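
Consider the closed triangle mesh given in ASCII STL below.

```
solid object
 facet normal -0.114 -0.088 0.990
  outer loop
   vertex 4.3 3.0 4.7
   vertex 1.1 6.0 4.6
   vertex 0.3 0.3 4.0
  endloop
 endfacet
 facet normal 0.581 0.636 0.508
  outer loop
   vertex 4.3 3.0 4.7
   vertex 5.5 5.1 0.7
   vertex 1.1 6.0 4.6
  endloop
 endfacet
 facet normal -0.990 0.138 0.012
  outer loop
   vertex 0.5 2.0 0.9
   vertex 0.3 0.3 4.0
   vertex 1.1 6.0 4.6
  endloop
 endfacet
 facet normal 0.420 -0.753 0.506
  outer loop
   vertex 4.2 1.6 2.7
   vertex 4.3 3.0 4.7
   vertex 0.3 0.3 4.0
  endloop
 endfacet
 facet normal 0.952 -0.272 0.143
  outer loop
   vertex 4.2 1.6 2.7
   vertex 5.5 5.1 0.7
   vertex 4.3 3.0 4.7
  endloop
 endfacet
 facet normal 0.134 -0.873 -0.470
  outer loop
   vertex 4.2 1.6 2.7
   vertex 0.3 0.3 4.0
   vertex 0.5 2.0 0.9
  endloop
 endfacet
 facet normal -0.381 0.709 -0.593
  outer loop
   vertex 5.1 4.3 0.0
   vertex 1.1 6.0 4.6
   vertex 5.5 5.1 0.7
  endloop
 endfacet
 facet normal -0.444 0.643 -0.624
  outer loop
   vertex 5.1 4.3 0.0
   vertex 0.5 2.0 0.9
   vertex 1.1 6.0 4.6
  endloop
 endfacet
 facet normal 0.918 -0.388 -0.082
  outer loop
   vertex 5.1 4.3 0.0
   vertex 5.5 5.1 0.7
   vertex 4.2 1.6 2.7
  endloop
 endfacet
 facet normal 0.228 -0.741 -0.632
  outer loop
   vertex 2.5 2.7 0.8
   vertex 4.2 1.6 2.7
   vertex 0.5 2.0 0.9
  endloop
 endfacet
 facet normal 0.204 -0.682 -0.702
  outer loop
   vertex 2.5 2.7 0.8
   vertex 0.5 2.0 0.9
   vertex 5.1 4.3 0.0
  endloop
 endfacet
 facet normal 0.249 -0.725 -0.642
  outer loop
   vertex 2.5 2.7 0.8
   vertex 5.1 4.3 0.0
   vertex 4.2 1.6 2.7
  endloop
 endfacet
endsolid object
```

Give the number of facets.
12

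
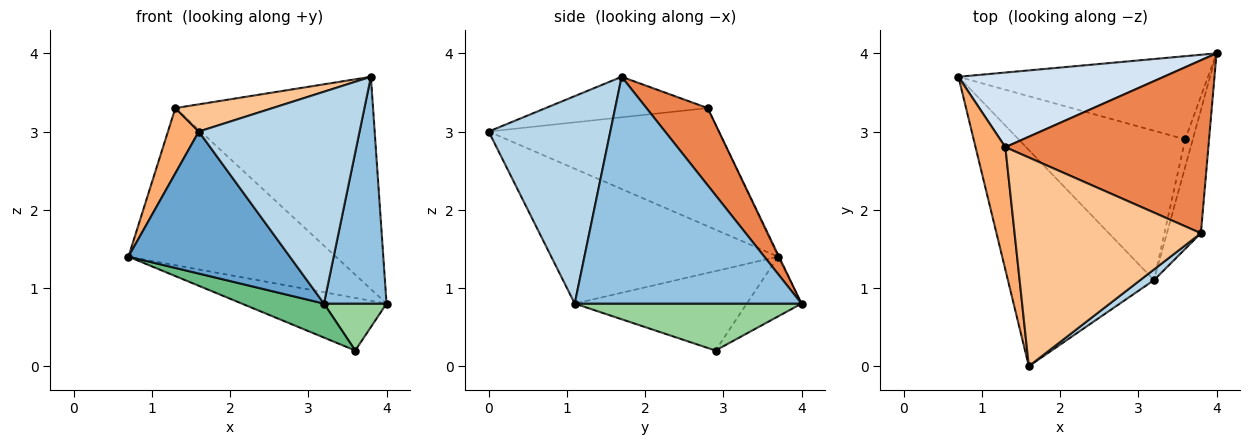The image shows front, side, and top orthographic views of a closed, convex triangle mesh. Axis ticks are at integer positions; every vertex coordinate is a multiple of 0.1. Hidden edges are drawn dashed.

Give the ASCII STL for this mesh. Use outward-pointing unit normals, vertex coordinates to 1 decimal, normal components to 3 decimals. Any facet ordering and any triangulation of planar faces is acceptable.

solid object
 facet normal -0.611 -0.435 -0.662
  outer loop
   vertex 3.2 1.1 0.8
   vertex 1.6 0.0 3.0
   vertex 0.7 3.7 1.4
  endloop
 endfacet
 facet normal 0.954 -0.263 -0.143
  outer loop
   vertex 3.2 1.1 0.8
   vertex 4.0 4.0 0.8
   vertex 3.8 1.7 3.7
  endloop
 endfacet
 facet normal 0.603 -0.797 0.040
  outer loop
   vertex 3.2 1.1 0.8
   vertex 3.8 1.7 3.7
   vertex 1.6 0.0 3.0
  endloop
 endfacet
 facet normal -0.004 0.903 0.429
  outer loop
   vertex 1.3 2.8 3.3
   vertex 4.0 4.0 0.8
   vertex 0.7 3.7 1.4
  endloop
 endfacet
 facet normal 0.233 0.754 0.614
  outer loop
   vertex 1.3 2.8 3.3
   vertex 3.8 1.7 3.7
   vertex 4.0 4.0 0.8
  endloop
 endfacet
 facet normal -0.962 -0.129 0.243
  outer loop
   vertex 1.3 2.8 3.3
   vertex 0.7 3.7 1.4
   vertex 1.6 0.0 3.0
  endloop
 endfacet
 facet normal -0.211 -0.126 0.969
  outer loop
   vertex 1.3 2.8 3.3
   vertex 1.6 0.0 3.0
   vertex 3.8 1.7 3.7
  endloop
 endfacet
 facet normal -0.198 0.524 -0.828
  outer loop
   vertex 3.6 2.9 0.2
   vertex 0.7 3.7 1.4
   vertex 4.0 4.0 0.8
  endloop
 endfacet
 facet normal -0.421 -0.201 -0.884
  outer loop
   vertex 3.6 2.9 0.2
   vertex 3.2 1.1 0.8
   vertex 0.7 3.7 1.4
  endloop
 endfacet
 facet normal 0.953 -0.263 -0.153
  outer loop
   vertex 3.6 2.9 0.2
   vertex 4.0 4.0 0.8
   vertex 3.2 1.1 0.8
  endloop
 endfacet
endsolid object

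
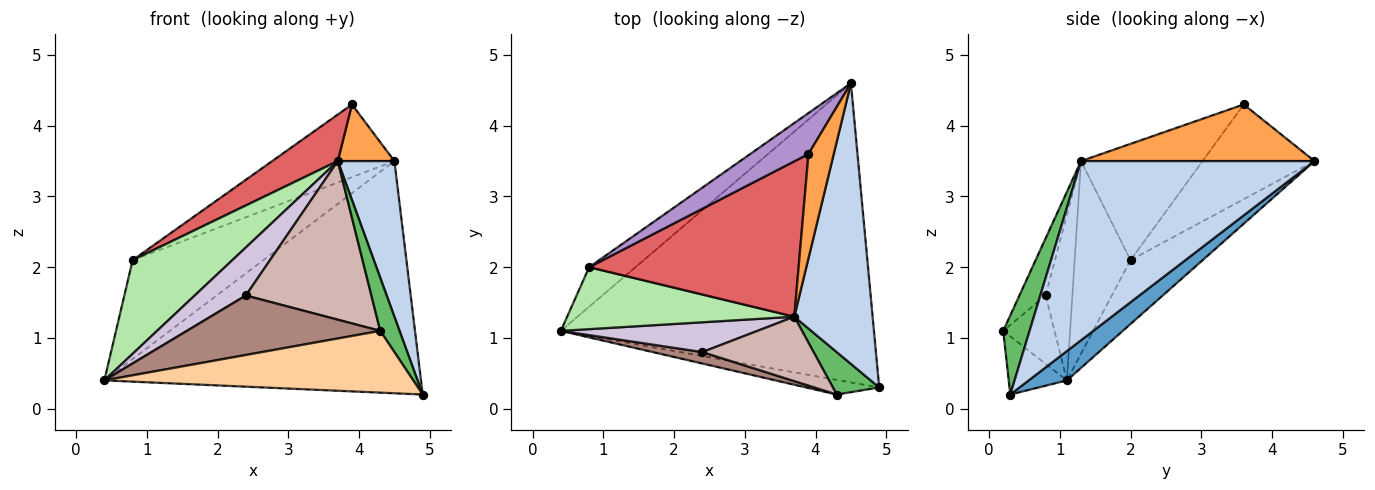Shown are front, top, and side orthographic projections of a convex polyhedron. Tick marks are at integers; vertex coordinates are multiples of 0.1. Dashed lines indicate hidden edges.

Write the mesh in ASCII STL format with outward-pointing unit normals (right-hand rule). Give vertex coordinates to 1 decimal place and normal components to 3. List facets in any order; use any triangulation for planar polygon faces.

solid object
 facet normal 0.074 0.611 -0.788
  outer loop
   vertex 4.5 4.6 3.5
   vertex 4.9 0.3 0.2
   vertex 0.4 1.1 0.4
  endloop
 endfacet
 facet normal 0.894 -0.217 0.391
  outer loop
   vertex 3.7 1.3 3.5
   vertex 4.9 0.3 0.2
   vertex 4.5 4.6 3.5
  endloop
 endfacet
 facet normal 0.891 -0.216 0.398
  outer loop
   vertex 3.7 1.3 3.5
   vertex 4.5 4.6 3.5
   vertex 3.9 3.6 4.3
  endloop
 endfacet
 facet normal -0.180 -0.957 -0.227
  outer loop
   vertex 4.3 0.2 1.1
   vertex 0.4 1.1 0.4
   vertex 4.9 0.3 0.2
  endloop
 endfacet
 facet normal 0.730 -0.534 0.427
  outer loop
   vertex 4.3 0.2 1.1
   vertex 4.9 0.3 0.2
   vertex 3.7 1.3 3.5
  endloop
 endfacet
 facet normal -0.424 -0.756 0.500
  outer loop
   vertex 0.8 2.0 2.1
   vertex 0.4 1.1 0.4
   vertex 3.7 1.3 3.5
  endloop
 endfacet
 facet normal -0.469 -0.253 0.846
  outer loop
   vertex 0.8 2.0 2.1
   vertex 3.7 1.3 3.5
   vertex 3.9 3.6 4.3
  endloop
 endfacet
 facet normal -0.456 0.827 -0.330
  outer loop
   vertex 0.8 2.0 2.1
   vertex 4.5 4.6 3.5
   vertex 0.4 1.1 0.4
  endloop
 endfacet
 facet normal -0.624 0.681 0.384
  outer loop
   vertex 0.8 2.0 2.1
   vertex 3.9 3.6 4.3
   vertex 4.5 4.6 3.5
  endloop
 endfacet
 facet normal -0.406 -0.777 0.482
  outer loop
   vertex 2.4 0.8 1.6
   vertex 3.7 1.3 3.5
   vertex 0.4 1.1 0.4
  endloop
 endfacet
 facet normal -0.252 -0.950 0.183
  outer loop
   vertex 2.4 0.8 1.6
   vertex 0.4 1.1 0.4
   vertex 4.3 0.2 1.1
  endloop
 endfacet
 facet normal -0.190 -0.910 0.369
  outer loop
   vertex 2.4 0.8 1.6
   vertex 4.3 0.2 1.1
   vertex 3.7 1.3 3.5
  endloop
 endfacet
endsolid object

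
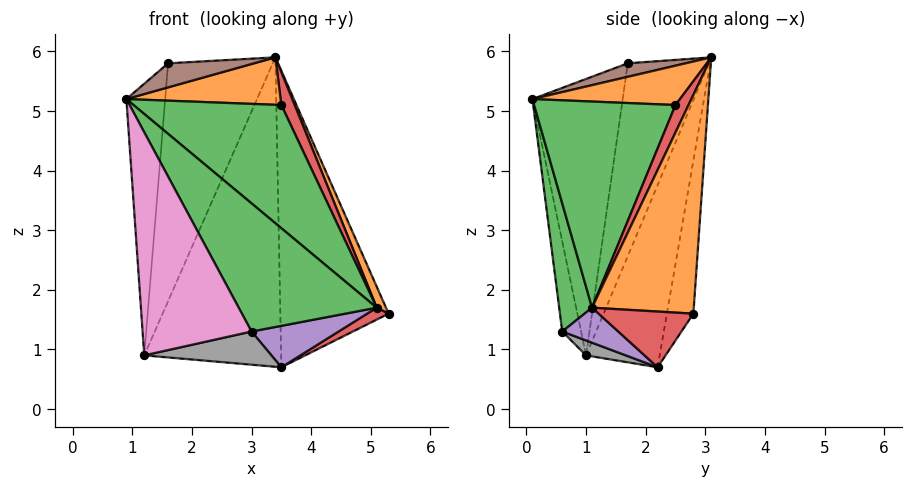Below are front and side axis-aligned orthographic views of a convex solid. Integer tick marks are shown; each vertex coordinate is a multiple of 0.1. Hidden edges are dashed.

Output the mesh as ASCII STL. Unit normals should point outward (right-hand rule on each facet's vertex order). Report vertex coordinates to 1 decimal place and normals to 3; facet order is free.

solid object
 facet normal -0.234 0.957 -0.170
  outer loop
   vertex 3.5 2.2 0.7
   vertex 3.4 3.1 5.9
   vertex 5.3 2.8 1.6
  endloop
 endfacet
 facet normal 0.909 -0.083 0.408
  outer loop
   vertex 5.1 1.1 1.7
   vertex 5.3 2.8 1.6
   vertex 3.4 3.1 5.9
  endloop
 endfacet
 facet normal 0.232 -0.973 0.000
  outer loop
   vertex 5.1 1.1 1.7
   vertex 0.9 0.1 5.2
   vertex 3.0 0.6 1.3
  endloop
 endfacet
 facet normal 0.473 -0.107 -0.875
  outer loop
   vertex 5.1 1.1 1.7
   vertex 3.5 2.2 0.7
   vertex 5.3 2.8 1.6
  endloop
 endfacet
 facet normal 0.264 -0.410 -0.873
  outer loop
   vertex 5.1 1.1 1.7
   vertex 3.0 0.6 1.3
   vertex 3.5 2.2 0.7
  endloop
 endfacet
 facet normal 0.301 -0.448 0.842
  outer loop
   vertex 1.6 1.7 5.8
   vertex 0.9 0.1 5.2
   vertex 3.4 3.1 5.9
  endloop
 endfacet
 facet normal -0.167 -0.963 -0.213
  outer loop
   vertex 1.2 1.0 0.9
   vertex 3.0 0.6 1.3
   vertex 0.9 0.1 5.2
  endloop
 endfacet
 facet normal 0.119 -0.381 -0.917
  outer loop
   vertex 1.2 1.0 0.9
   vertex 3.5 2.2 0.7
   vertex 3.0 0.6 1.3
  endloop
 endfacet
 facet normal -0.919 0.395 0.019
  outer loop
   vertex 1.2 1.0 0.9
   vertex 0.9 0.1 5.2
   vertex 1.6 1.7 5.8
  endloop
 endfacet
 facet normal -0.468 0.869 -0.159
  outer loop
   vertex 1.2 1.0 0.9
   vertex 3.4 3.1 5.9
   vertex 3.5 2.2 0.7
  endloop
 endfacet
 facet normal -0.611 0.789 -0.063
  outer loop
   vertex 1.2 1.0 0.9
   vertex 1.6 1.7 5.8
   vertex 3.4 3.1 5.9
  endloop
 endfacet
 facet normal 0.585 -0.612 0.532
  outer loop
   vertex 3.5 2.5 5.1
   vertex 3.4 3.1 5.9
   vertex 0.9 0.1 5.2
  endloop
 endfacet
 facet normal 0.587 -0.613 0.529
  outer loop
   vertex 3.5 2.5 5.1
   vertex 0.9 0.1 5.2
   vertex 5.1 1.1 1.7
  endloop
 endfacet
 facet normal 0.594 -0.606 0.529
  outer loop
   vertex 3.5 2.5 5.1
   vertex 5.1 1.1 1.7
   vertex 3.4 3.1 5.9
  endloop
 endfacet
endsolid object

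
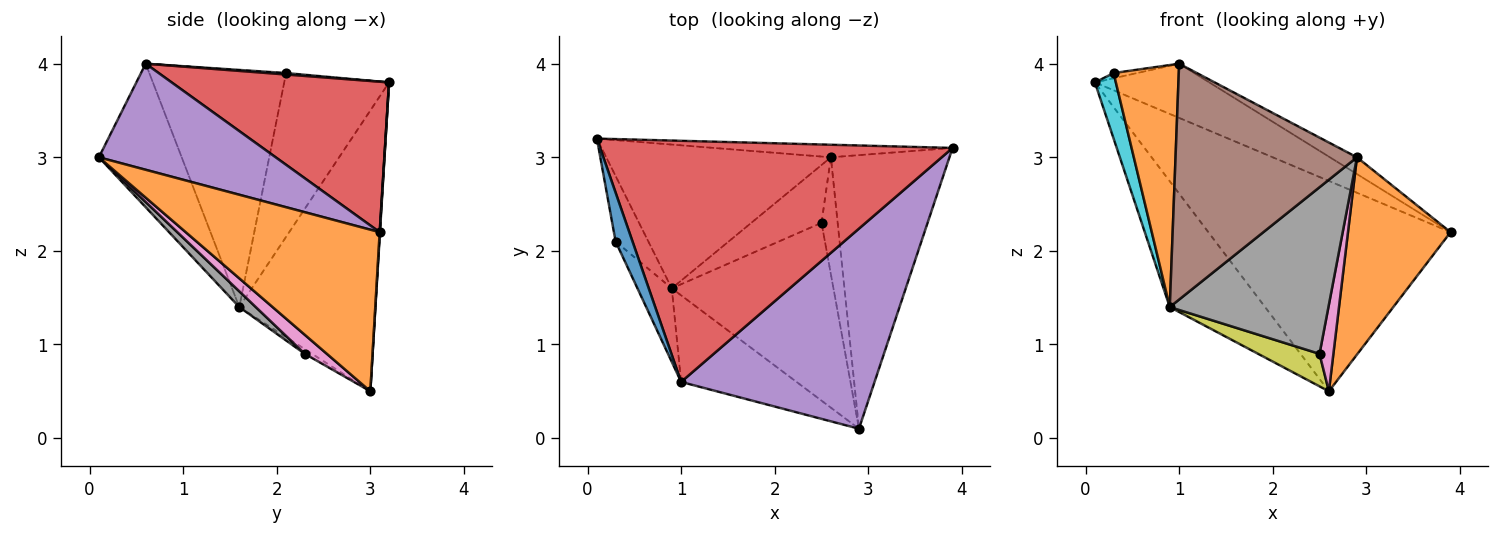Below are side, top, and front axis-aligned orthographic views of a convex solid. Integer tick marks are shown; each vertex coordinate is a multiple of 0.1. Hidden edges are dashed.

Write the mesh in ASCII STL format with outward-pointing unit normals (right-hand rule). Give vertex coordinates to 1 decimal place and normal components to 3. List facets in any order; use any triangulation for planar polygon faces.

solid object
 facet normal 0.001 0.998 -0.060
  outer loop
   vertex 2.6 3.0 0.5
   vertex 0.1 3.2 3.8
   vertex 3.9 3.1 2.2
  endloop
 endfacet
 facet normal 0.742 -0.392 -0.544
  outer loop
   vertex 2.6 3.0 0.5
   vertex 3.9 3.1 2.2
   vertex 2.9 0.1 3.0
  endloop
 endfacet
 facet normal -0.685 0.480 -0.548
  outer loop
   vertex 0.9 1.6 1.4
   vertex 0.1 3.2 3.8
   vertex 2.6 3.0 0.5
  endloop
 endfacet
 facet normal 0.385 0.202 0.901
  outer loop
   vertex 1.0 0.6 4.0
   vertex 3.9 3.1 2.2
   vertex 0.1 3.2 3.8
  endloop
 endfacet
 facet normal 0.480 0.073 0.874
  outer loop
   vertex 1.0 0.6 4.0
   vertex 2.9 0.1 3.0
   vertex 3.9 3.1 2.2
  endloop
 endfacet
 facet normal -0.394 -0.863 -0.317
  outer loop
   vertex 1.0 0.6 4.0
   vertex 0.9 1.6 1.4
   vertex 2.9 0.1 3.0
  endloop
 endfacet
 facet normal 0.688 -0.432 -0.583
  outer loop
   vertex 2.5 2.3 0.9
   vertex 2.6 3.0 0.5
   vertex 2.9 0.1 3.0
  endloop
 endfacet
 facet normal 0.071 -0.682 -0.728
  outer loop
   vertex 2.5 2.3 0.9
   vertex 2.9 0.1 3.0
   vertex 0.9 1.6 1.4
  endloop
 endfacet
 facet normal -0.058 -0.489 -0.870
  outer loop
   vertex 2.5 2.3 0.9
   vertex 0.9 1.6 1.4
   vertex 2.6 3.0 0.5
  endloop
 endfacet
 facet normal -0.962 -0.192 -0.192
  outer loop
   vertex 0.3 2.1 3.9
   vertex 0.1 3.2 3.8
   vertex 0.9 1.6 1.4
  endloop
 endfacet
 facet normal 0.084 0.105 0.991
  outer loop
   vertex 0.3 2.1 3.9
   vertex 1.0 0.6 4.0
   vertex 0.1 3.2 3.8
  endloop
 endfacet
 facet normal -0.895 -0.426 -0.130
  outer loop
   vertex 0.3 2.1 3.9
   vertex 0.9 1.6 1.4
   vertex 1.0 0.6 4.0
  endloop
 endfacet
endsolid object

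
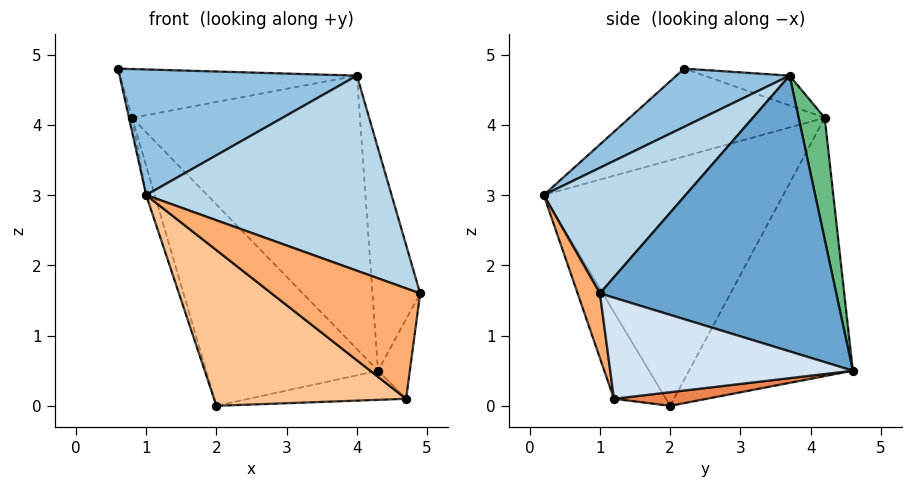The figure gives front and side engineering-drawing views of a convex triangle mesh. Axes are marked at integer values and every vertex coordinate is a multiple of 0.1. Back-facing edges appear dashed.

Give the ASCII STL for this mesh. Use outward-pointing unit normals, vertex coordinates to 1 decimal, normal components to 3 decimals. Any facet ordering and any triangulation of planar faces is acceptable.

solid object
 facet normal 0.974 0.196 0.112
  outer loop
   vertex 4.0 3.7 4.7
   vertex 4.9 1.0 1.6
   vertex 4.3 4.6 0.5
  endloop
 endfacet
 facet normal 0.290 -0.608 0.739
  outer loop
   vertex 1.0 0.2 3.0
   vertex 4.0 3.7 4.7
   vertex 0.6 2.2 4.8
  endloop
 endfacet
 facet normal 0.372 -0.644 0.669
  outer loop
   vertex 1.0 0.2 3.0
   vertex 4.9 1.0 1.6
   vertex 4.0 3.7 4.7
  endloop
 endfacet
 facet normal 0.985 0.129 -0.114
  outer loop
   vertex 4.7 1.2 0.1
   vertex 4.3 4.6 0.5
   vertex 4.9 1.0 1.6
  endloop
 endfacet
 facet normal 0.074 0.125 -0.989
  outer loop
   vertex 4.7 1.2 0.1
   vertex 2.0 2.0 0.0
   vertex 4.3 4.6 0.5
  endloop
 endfacet
 facet normal 0.147 -0.978 -0.150
  outer loop
   vertex 4.7 1.2 0.1
   vertex 4.9 1.0 1.6
   vertex 1.0 0.2 3.0
  endloop
 endfacet
 facet normal -0.217 -0.803 -0.554
  outer loop
   vertex 4.7 1.2 0.1
   vertex 1.0 0.2 3.0
   vertex 2.0 2.0 0.0
  endloop
 endfacet
 facet normal -0.122 0.339 0.933
  outer loop
   vertex 0.8 4.2 4.1
   vertex 0.6 2.2 4.8
   vertex 4.0 3.7 4.7
  endloop
 endfacet
 facet normal 0.111 0.970 0.216
  outer loop
   vertex 0.8 4.2 4.1
   vertex 4.0 3.7 4.7
   vertex 4.3 4.6 0.5
  endloop
 endfacet
 facet normal -0.594 0.623 -0.508
  outer loop
   vertex 0.8 4.2 4.1
   vertex 4.3 4.6 0.5
   vertex 2.0 2.0 0.0
  endloop
 endfacet
 facet normal -0.972 0.016 -0.233
  outer loop
   vertex 0.8 4.2 4.1
   vertex 1.0 0.2 3.0
   vertex 0.6 2.2 4.8
  endloop
 endfacet
 facet normal -0.954 0.034 -0.298
  outer loop
   vertex 0.8 4.2 4.1
   vertex 2.0 2.0 0.0
   vertex 1.0 0.2 3.0
  endloop
 endfacet
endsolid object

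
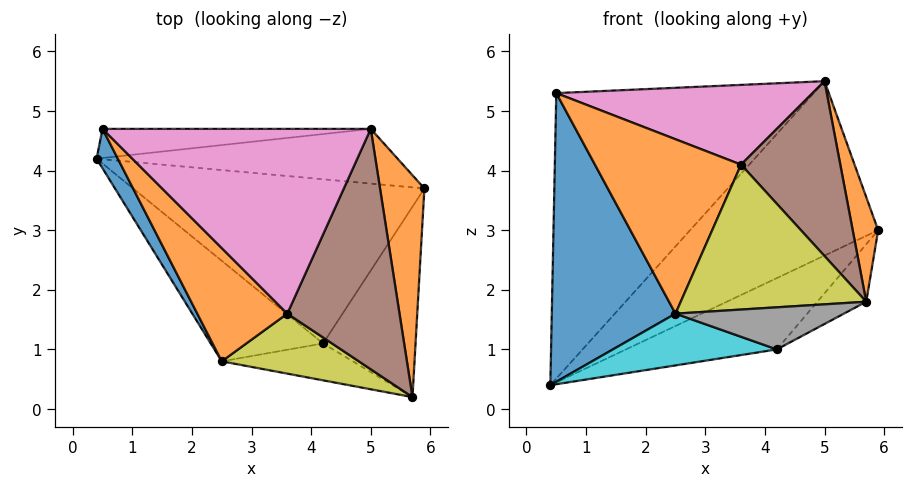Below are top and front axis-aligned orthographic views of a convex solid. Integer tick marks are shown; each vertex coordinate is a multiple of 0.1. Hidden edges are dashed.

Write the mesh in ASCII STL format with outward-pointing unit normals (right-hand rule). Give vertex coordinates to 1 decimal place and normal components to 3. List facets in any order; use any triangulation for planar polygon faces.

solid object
 facet normal 0.223 0.930 -0.292
  outer loop
   vertex 5.0 4.7 5.5
   vertex 5.9 3.7 3.0
   vertex 0.4 4.2 0.4
  endloop
 endfacet
 facet normal 0.898 -0.188 0.398
  outer loop
   vertex 5.0 4.7 5.5
   vertex 5.7 0.2 1.8
   vertex 5.9 3.7 3.0
  endloop
 endfacet
 facet normal 0.005 0.995 -0.102
  outer loop
   vertex 0.5 4.7 5.3
   vertex 5.0 4.7 5.5
   vertex 0.4 4.2 0.4
  endloop
 endfacet
 facet normal 0.425 0.361 -0.830
  outer loop
   vertex 4.2 1.1 1.0
   vertex 0.4 4.2 0.4
   vertex 5.9 3.7 3.0
  endloop
 endfacet
 facet normal 0.565 0.239 -0.790
  outer loop
   vertex 4.2 1.1 1.0
   vertex 5.9 3.7 3.0
   vertex 5.7 0.2 1.8
  endloop
 endfacet
 facet normal 0.443 -0.527 0.725
  outer loop
   vertex 3.6 1.6 4.1
   vertex 5.7 0.2 1.8
   vertex 5.0 4.7 5.5
  endloop
 endfacet
 facet normal -0.041 -0.396 0.917
  outer loop
   vertex 3.6 1.6 4.1
   vertex 5.0 4.7 5.5
   vertex 0.5 4.7 5.3
  endloop
 endfacet
 facet normal -0.099 -0.748 -0.656
  outer loop
   vertex 2.5 0.8 1.6
   vertex 4.2 1.1 1.0
   vertex 5.7 0.2 1.8
  endloop
 endfacet
 facet normal -0.193 -0.907 0.375
  outer loop
   vertex 2.5 0.8 1.6
   vertex 5.7 0.2 1.8
   vertex 3.6 1.6 4.1
  endloop
 endfacet
 facet normal -0.227 -0.446 -0.866
  outer loop
   vertex 2.5 0.8 1.6
   vertex 0.4 4.2 0.4
   vertex 4.2 1.1 1.0
  endloop
 endfacet
 facet normal -0.859 -0.506 0.069
  outer loop
   vertex 2.5 0.8 1.6
   vertex 0.5 4.7 5.3
   vertex 0.4 4.2 0.4
  endloop
 endfacet
 facet normal -0.532 -0.710 0.461
  outer loop
   vertex 2.5 0.8 1.6
   vertex 3.6 1.6 4.1
   vertex 0.5 4.7 5.3
  endloop
 endfacet
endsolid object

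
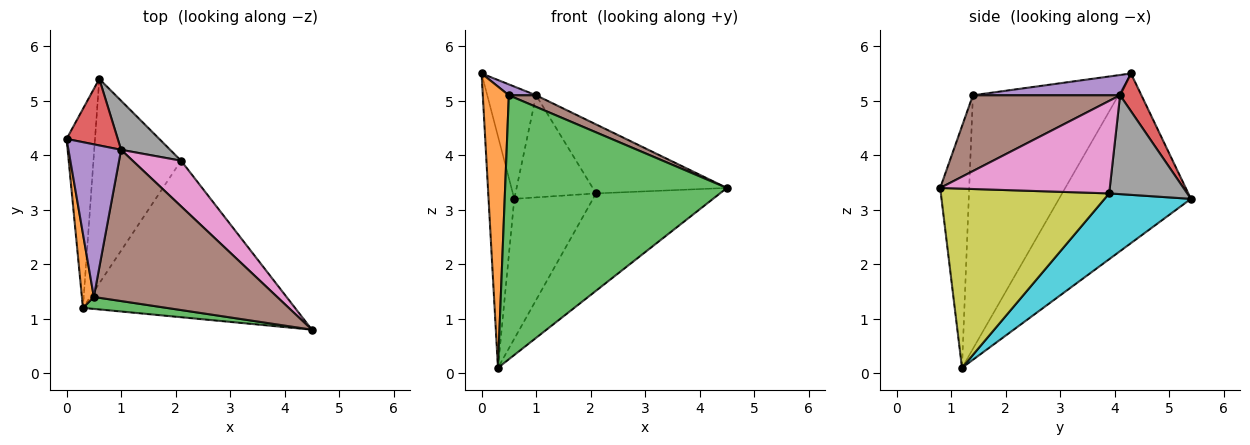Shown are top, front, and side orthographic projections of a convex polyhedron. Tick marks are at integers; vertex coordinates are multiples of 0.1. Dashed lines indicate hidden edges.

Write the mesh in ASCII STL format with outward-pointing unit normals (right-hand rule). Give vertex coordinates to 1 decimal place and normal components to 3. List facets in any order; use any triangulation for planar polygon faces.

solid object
 facet normal -0.968 0.189 -0.162
  outer loop
   vertex 0.6 5.4 3.2
   vertex 0.3 1.2 0.1
   vertex 0.0 4.3 5.5
  endloop
 endfacet
 facet normal -0.983 -0.176 0.046
  outer loop
   vertex 0.5 1.4 5.1
   vertex 0.0 4.3 5.5
   vertex 0.3 1.2 0.1
  endloop
 endfacet
 facet normal -0.130 -0.991 0.045
  outer loop
   vertex 0.5 1.4 5.1
   vertex 0.3 1.2 0.1
   vertex 4.5 0.8 3.4
  endloop
 endfacet
 facet normal 0.352 0.805 0.477
  outer loop
   vertex 1.0 4.1 5.1
   vertex 0.6 5.4 3.2
   vertex 0.0 4.3 5.5
  endloop
 endfacet
 facet normal 0.359 -0.066 0.931
  outer loop
   vertex 1.0 4.1 5.1
   vertex 0.0 4.3 5.5
   vertex 0.5 1.4 5.1
  endloop
 endfacet
 facet normal 0.381 -0.071 0.922
  outer loop
   vertex 1.0 4.1 5.1
   vertex 0.5 1.4 5.1
   vertex 4.5 0.8 3.4
  endloop
 endfacet
 facet normal 0.726 0.574 0.380
  outer loop
   vertex 2.1 3.9 3.3
   vertex 1.0 4.1 5.1
   vertex 4.5 0.8 3.4
  endloop
 endfacet
 facet normal 0.657 0.679 0.326
  outer loop
   vertex 2.1 3.9 3.3
   vertex 0.6 5.4 3.2
   vertex 1.0 4.1 5.1
  endloop
 endfacet
 facet normal 0.583 0.429 -0.690
  outer loop
   vertex 2.1 3.9 3.3
   vertex 4.5 0.8 3.4
   vertex 0.3 1.2 0.1
  endloop
 endfacet
 facet normal 0.527 0.480 -0.701
  outer loop
   vertex 2.1 3.9 3.3
   vertex 0.3 1.2 0.1
   vertex 0.6 5.4 3.2
  endloop
 endfacet
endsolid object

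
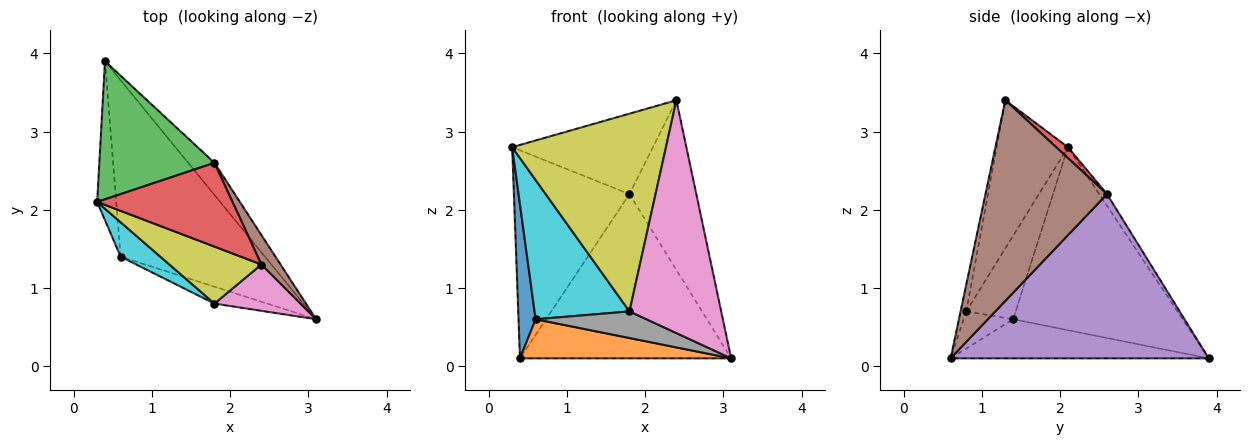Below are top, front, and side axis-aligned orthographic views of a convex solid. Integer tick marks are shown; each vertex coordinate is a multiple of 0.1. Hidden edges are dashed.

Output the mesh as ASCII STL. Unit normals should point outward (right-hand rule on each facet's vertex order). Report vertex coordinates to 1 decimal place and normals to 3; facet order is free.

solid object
 facet normal -0.990 -0.100 -0.103
  outer loop
   vertex 0.6 1.4 0.6
   vertex 0.3 2.1 2.8
   vertex 0.4 3.9 0.1
  endloop
 endfacet
 facet normal -0.256 -0.209 -0.944
  outer loop
   vertex 0.6 1.4 0.6
   vertex 0.4 3.9 0.1
   vertex 3.1 0.6 0.1
  endloop
 endfacet
 facet normal -0.056 0.832 0.552
  outer loop
   vertex 1.8 2.6 2.2
   vertex 0.4 3.9 0.1
   vertex 0.3 2.1 2.8
  endloop
 endfacet
 facet normal 0.058 0.691 0.720
  outer loop
   vertex 1.8 2.6 2.2
   vertex 0.3 2.1 2.8
   vertex 2.4 1.3 3.4
  endloop
 endfacet
 facet normal 0.768 0.628 -0.123
  outer loop
   vertex 1.8 2.6 2.2
   vertex 3.1 0.6 0.1
   vertex 0.4 3.9 0.1
  endloop
 endfacet
 facet normal 0.873 0.480 0.083
  outer loop
   vertex 1.8 2.6 2.2
   vertex 2.4 1.3 3.4
   vertex 3.1 0.6 0.1
  endloop
 endfacet
 facet normal -0.061 -0.979 0.195
  outer loop
   vertex 1.8 0.8 0.7
   vertex 3.1 0.6 0.1
   vertex 2.4 1.3 3.4
  endloop
 endfacet
 facet normal -0.353 -0.790 -0.502
  outer loop
   vertex 1.8 0.8 0.7
   vertex 0.6 1.4 0.6
   vertex 3.1 0.6 0.1
  endloop
 endfacet
 facet normal -0.407 -0.878 0.253
  outer loop
   vertex 1.8 0.8 0.7
   vertex 2.4 1.3 3.4
   vertex 0.3 2.1 2.8
  endloop
 endfacet
 facet normal -0.451 -0.866 0.214
  outer loop
   vertex 1.8 0.8 0.7
   vertex 0.3 2.1 2.8
   vertex 0.6 1.4 0.6
  endloop
 endfacet
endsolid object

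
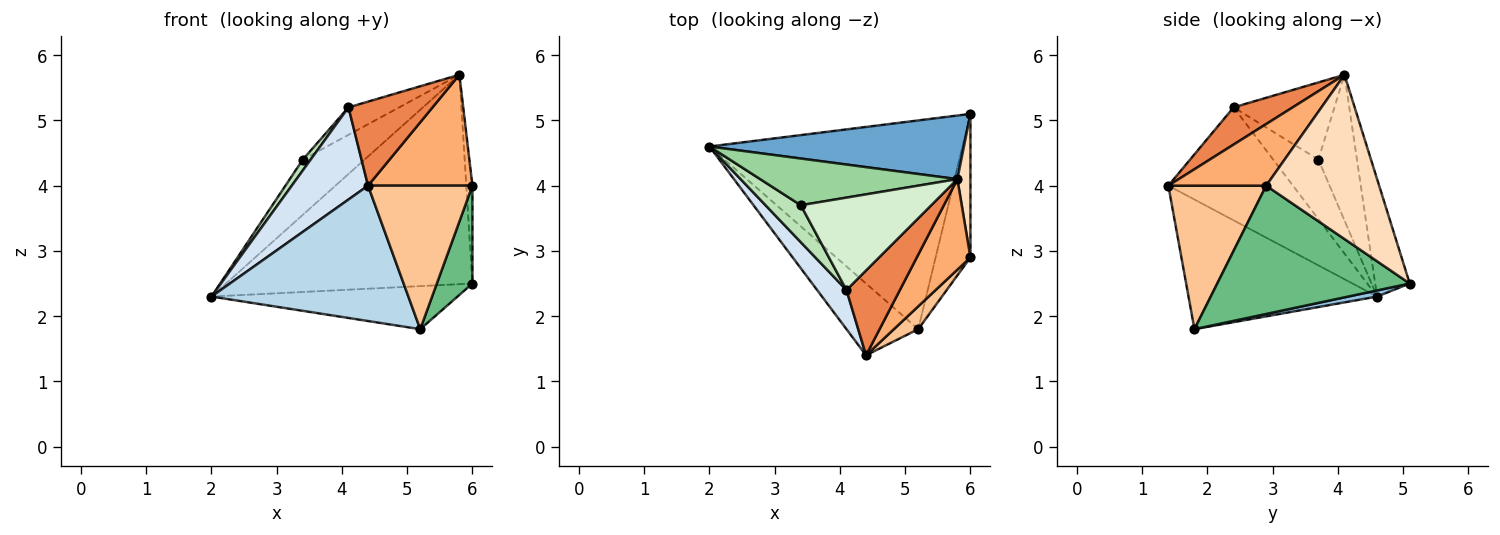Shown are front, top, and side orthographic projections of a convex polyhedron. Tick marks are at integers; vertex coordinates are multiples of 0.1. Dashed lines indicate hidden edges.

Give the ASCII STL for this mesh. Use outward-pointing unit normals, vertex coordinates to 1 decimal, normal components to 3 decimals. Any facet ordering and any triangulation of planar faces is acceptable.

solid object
 facet normal -0.133 0.948 0.288
  outer loop
   vertex 5.8 4.1 5.7
   vertex 6.0 5.1 2.5
   vertex 2.0 4.6 2.3
  endloop
 endfacet
 facet normal 0.024 0.202 -0.979
  outer loop
   vertex 5.2 1.8 1.8
   vertex 2.0 4.6 2.3
   vertex 6.0 5.1 2.5
  endloop
 endfacet
 facet normal -0.646 -0.674 -0.358
  outer loop
   vertex 5.2 1.8 1.8
   vertex 4.4 1.4 4.0
   vertex 2.0 4.6 2.3
  endloop
 endfacet
 facet normal -0.833 -0.510 0.216
  outer loop
   vertex 4.1 2.4 5.2
   vertex 2.0 4.6 2.3
   vertex 4.4 1.4 4.0
  endloop
 endfacet
 facet normal 0.444 -0.631 0.637
  outer loop
   vertex 4.1 2.4 5.2
   vertex 4.4 1.4 4.0
   vertex 5.8 4.1 5.7
  endloop
 endfacet
 facet normal 0.588 -0.627 0.512
  outer loop
   vertex 6.0 2.9 4.0
   vertex 5.8 4.1 5.7
   vertex 4.4 1.4 4.0
  endloop
 endfacet
 facet normal 0.679 -0.725 0.115
  outer loop
   vertex 6.0 2.9 4.0
   vertex 4.4 1.4 4.0
   vertex 5.2 1.8 1.8
  endloop
 endfacet
 facet normal 0.995 0.054 0.079
  outer loop
   vertex 6.0 2.9 4.0
   vertex 6.0 5.1 2.5
   vertex 5.8 4.1 5.7
  endloop
 endfacet
 facet normal 0.950 -0.176 -0.258
  outer loop
   vertex 6.0 2.9 4.0
   vertex 5.2 1.8 1.8
   vertex 6.0 5.1 2.5
  endloop
 endfacet
 facet normal -0.430 0.690 0.582
  outer loop
   vertex 3.4 3.7 4.4
   vertex 5.8 4.1 5.7
   vertex 2.0 4.6 2.3
  endloop
 endfacet
 facet normal -0.851 -0.148 0.504
  outer loop
   vertex 3.4 3.7 4.4
   vertex 2.0 4.6 2.3
   vertex 4.1 2.4 5.2
  endloop
 endfacet
 facet normal -0.493 0.248 0.834
  outer loop
   vertex 3.4 3.7 4.4
   vertex 4.1 2.4 5.2
   vertex 5.8 4.1 5.7
  endloop
 endfacet
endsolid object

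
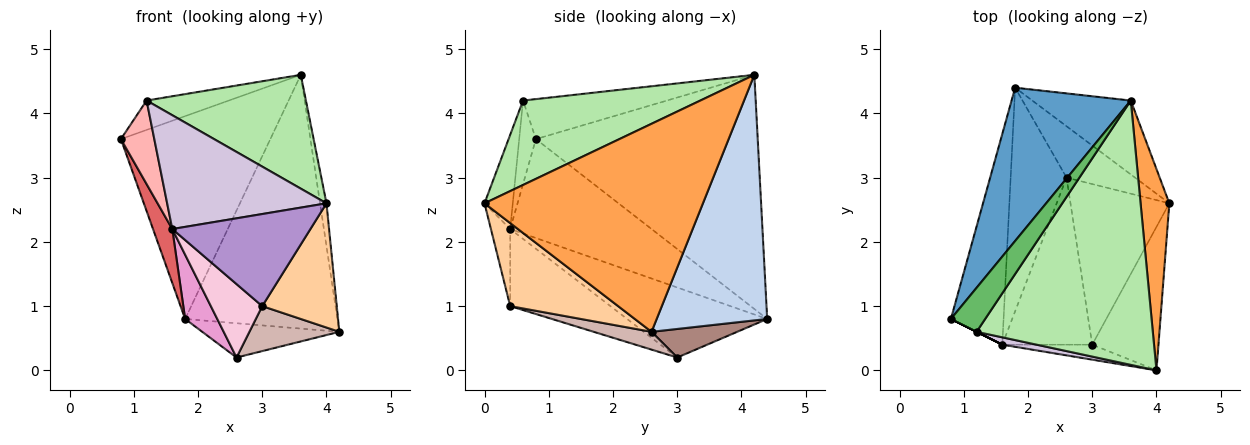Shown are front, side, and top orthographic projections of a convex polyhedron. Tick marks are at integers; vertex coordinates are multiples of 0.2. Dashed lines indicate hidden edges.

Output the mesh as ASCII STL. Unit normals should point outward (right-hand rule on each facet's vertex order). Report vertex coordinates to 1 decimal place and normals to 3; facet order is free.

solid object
 facet normal -0.764 0.515 0.389
  outer loop
   vertex 3.6 4.2 4.6
   vertex 1.8 4.4 0.8
   vertex 0.8 0.8 3.6
  endloop
 endfacet
 facet normal 0.572 0.788 -0.229
  outer loop
   vertex 3.6 4.2 4.6
   vertex 4.2 2.6 0.6
   vertex 1.8 4.4 0.8
  endloop
 endfacet
 facet normal 0.990 0.029 0.137
  outer loop
   vertex 4.0 0.0 2.6
   vertex 4.2 2.6 0.6
   vertex 3.6 4.2 4.6
  endloop
 endfacet
 facet normal 0.688 -0.475 -0.549
  outer loop
   vertex 3.0 0.4 1.0
   vertex 4.2 2.6 0.6
   vertex 4.0 0.0 2.6
  endloop
 endfacet
 facet normal -0.697 0.398 0.597
  outer loop
   vertex 1.2 0.6 4.2
   vertex 3.6 4.2 4.6
   vertex 0.8 0.8 3.6
  endloop
 endfacet
 facet normal 0.403 -0.362 0.841
  outer loop
   vertex 1.2 0.6 4.2
   vertex 4.0 0.0 2.6
   vertex 3.6 4.2 4.6
  endloop
 endfacet
 facet normal -0.876 -0.120 -0.467
  outer loop
   vertex 1.6 0.4 2.2
   vertex 0.8 0.8 3.6
   vertex 1.8 4.4 0.8
  endloop
 endfacet
 facet normal -0.447 -0.894 0.000
  outer loop
   vertex 1.6 0.4 2.2
   vertex 1.2 0.6 4.2
   vertex 0.8 0.8 3.6
  endloop
 endfacet
 facet normal -0.136 -0.978 -0.159
  outer loop
   vertex 1.6 0.4 2.2
   vertex 3.0 0.4 1.0
   vertex 4.0 0.0 2.6
  endloop
 endfacet
 facet normal -0.174 -0.983 0.063
  outer loop
   vertex 1.6 0.4 2.2
   vertex 4.0 0.0 2.6
   vertex 1.2 0.6 4.2
  endloop
 endfacet
 facet normal 0.328 0.524 -0.786
  outer loop
   vertex 2.6 3.0 0.2
   vertex 1.8 4.4 0.8
   vertex 4.2 2.6 0.6
  endloop
 endfacet
 facet normal 0.171 -0.266 -0.949
  outer loop
   vertex 2.6 3.0 0.2
   vertex 4.2 2.6 0.6
   vertex 3.0 0.4 1.0
  endloop
 endfacet
 facet normal -0.769 -0.176 -0.614
  outer loop
   vertex 2.6 3.0 0.2
   vertex 1.6 0.4 2.2
   vertex 1.8 4.4 0.8
  endloop
 endfacet
 facet normal -0.617 -0.317 -0.720
  outer loop
   vertex 2.6 3.0 0.2
   vertex 3.0 0.4 1.0
   vertex 1.6 0.4 2.2
  endloop
 endfacet
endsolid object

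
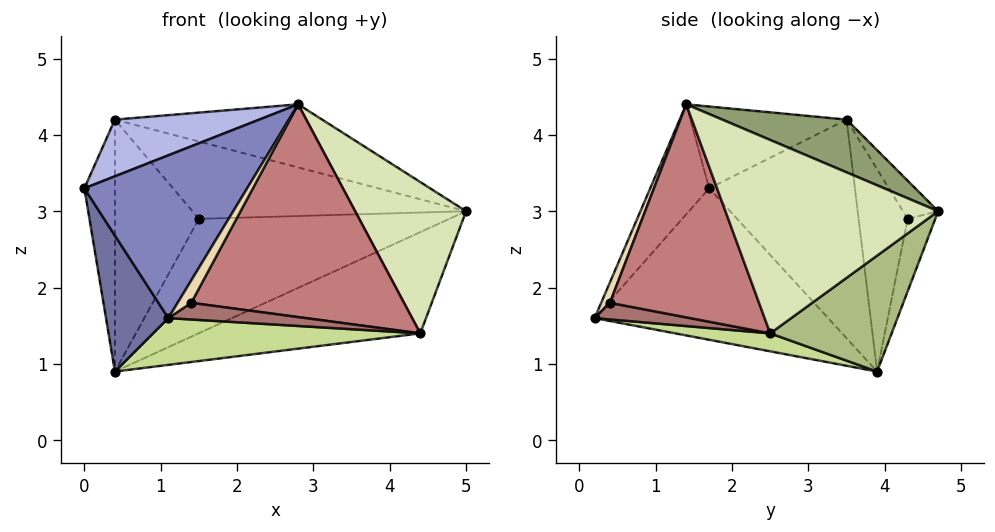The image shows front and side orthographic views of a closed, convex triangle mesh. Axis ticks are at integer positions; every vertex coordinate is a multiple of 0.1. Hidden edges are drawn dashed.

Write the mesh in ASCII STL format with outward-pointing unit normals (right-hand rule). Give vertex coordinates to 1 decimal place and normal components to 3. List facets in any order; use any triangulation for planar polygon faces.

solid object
 facet normal -0.898 -0.240 -0.369
  outer loop
   vertex 0.4 3.9 0.9
   vertex 1.1 0.2 1.6
   vertex 0.0 1.7 3.3
  endloop
 endfacet
 facet normal -0.291 -0.803 0.520
  outer loop
   vertex 2.8 1.4 4.4
   vertex 0.0 1.7 3.3
   vertex 1.1 0.2 1.6
  endloop
 endfacet
 facet normal -0.978 0.205 0.025
  outer loop
   vertex 0.4 3.5 4.2
   vertex 0.4 3.9 0.9
   vertex 0.0 1.7 3.3
  endloop
 endfacet
 facet normal -0.375 -0.347 0.860
  outer loop
   vertex 0.4 3.5 4.2
   vertex 0.0 1.7 3.3
   vertex 2.8 1.4 4.4
  endloop
 endfacet
 facet normal 0.171 0.286 0.943
  outer loop
   vertex 0.4 3.5 4.2
   vertex 2.8 1.4 4.4
   vertex 5.0 4.7 3.0
  endloop
 endfacet
 facet normal 0.281 0.513 -0.811
  outer loop
   vertex 4.4 2.5 1.4
   vertex 0.4 3.9 0.9
   vertex 5.0 4.7 3.0
  endloop
 endfacet
 facet normal 0.062 -0.174 -0.983
  outer loop
   vertex 4.4 2.5 1.4
   vertex 1.1 0.2 1.6
   vertex 0.4 3.9 0.9
  endloop
 endfacet
 facet normal 0.848 -0.443 0.290
  outer loop
   vertex 4.4 2.5 1.4
   vertex 5.0 4.7 3.0
   vertex 2.8 1.4 4.4
  endloop
 endfacet
 facet normal -0.109 0.985 -0.137
  outer loop
   vertex 1.5 4.3 2.9
   vertex 5.0 4.7 3.0
   vertex 0.4 3.9 0.9
  endloop
 endfacet
 facet normal -0.114 0.886 0.449
  outer loop
   vertex 1.5 4.3 2.9
   vertex 0.4 3.5 4.2
   vertex 5.0 4.7 3.0
  endloop
 endfacet
 facet normal -0.502 0.859 0.104
  outer loop
   vertex 1.5 4.3 2.9
   vertex 0.4 3.9 0.9
   vertex 0.4 3.5 4.2
  endloop
 endfacet
 facet normal 0.539 -0.842 0.034
  outer loop
   vertex 1.4 0.4 1.8
   vertex 2.8 1.4 4.4
   vertex 1.1 0.2 1.6
  endloop
 endfacet
 facet normal 0.570 -0.821 -0.034
  outer loop
   vertex 1.4 0.4 1.8
   vertex 1.1 0.2 1.6
   vertex 4.4 2.5 1.4
  endloop
 endfacet
 facet normal 0.574 -0.819 0.006
  outer loop
   vertex 1.4 0.4 1.8
   vertex 4.4 2.5 1.4
   vertex 2.8 1.4 4.4
  endloop
 endfacet
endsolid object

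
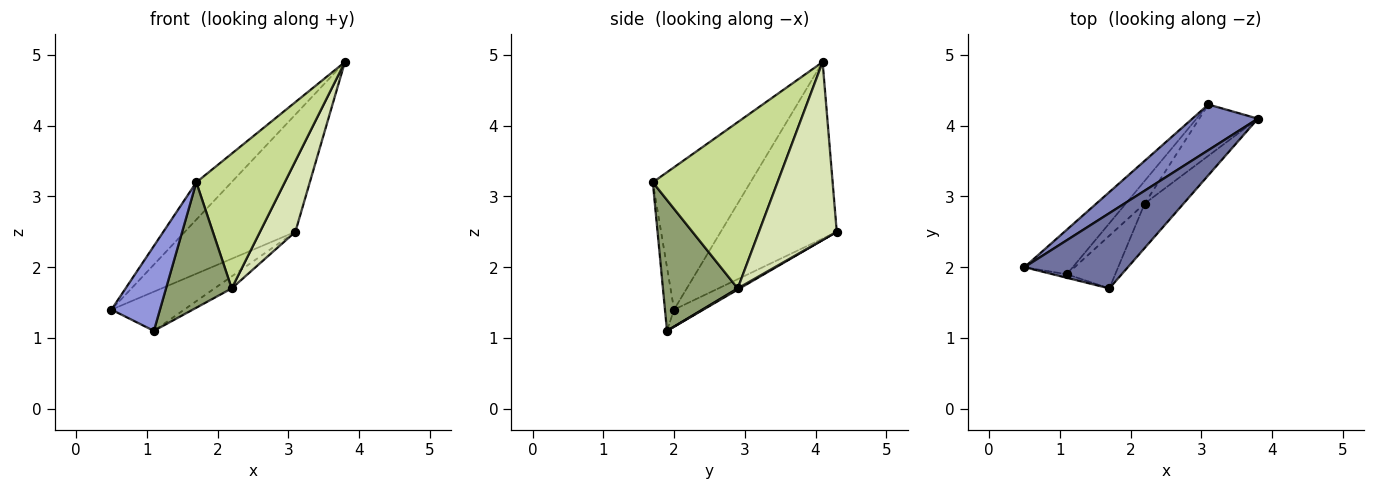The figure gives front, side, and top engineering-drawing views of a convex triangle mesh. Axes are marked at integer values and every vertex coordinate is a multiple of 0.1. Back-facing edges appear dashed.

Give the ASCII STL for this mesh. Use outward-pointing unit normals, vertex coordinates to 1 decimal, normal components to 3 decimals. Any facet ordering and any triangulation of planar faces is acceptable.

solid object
 facet normal -0.777 0.280 0.564
  outer loop
   vertex 1.7 1.7 3.2
   vertex 3.8 4.1 4.9
   vertex 0.5 2.0 1.4
  endloop
 endfacet
 facet normal -0.699 0.666 0.259
  outer loop
   vertex 3.1 4.3 2.5
   vertex 0.5 2.0 1.4
   vertex 3.8 4.1 4.9
  endloop
 endfacet
 facet normal -0.184 -0.982 -0.041
  outer loop
   vertex 1.1 1.9 1.1
   vertex 1.7 1.7 3.2
   vertex 0.5 2.0 1.4
  endloop
 endfacet
 facet normal -0.257 0.638 -0.726
  outer loop
   vertex 1.1 1.9 1.1
   vertex 0.5 2.0 1.4
   vertex 3.1 4.3 2.5
  endloop
 endfacet
 facet normal 0.724 -0.636 -0.267
  outer loop
   vertex 2.2 2.9 1.7
   vertex 1.7 1.7 3.2
   vertex 1.1 1.9 1.1
  endloop
 endfacet
 facet normal 0.055 0.468 -0.882
  outer loop
   vertex 2.2 2.9 1.7
   vertex 1.1 1.9 1.1
   vertex 3.1 4.3 2.5
  endloop
 endfacet
 facet normal 0.801 -0.568 -0.188
  outer loop
   vertex 2.2 2.9 1.7
   vertex 3.8 4.1 4.9
   vertex 1.7 1.7 3.2
  endloop
 endfacet
 facet normal 0.872 -0.396 -0.287
  outer loop
   vertex 2.2 2.9 1.7
   vertex 3.1 4.3 2.5
   vertex 3.8 4.1 4.9
  endloop
 endfacet
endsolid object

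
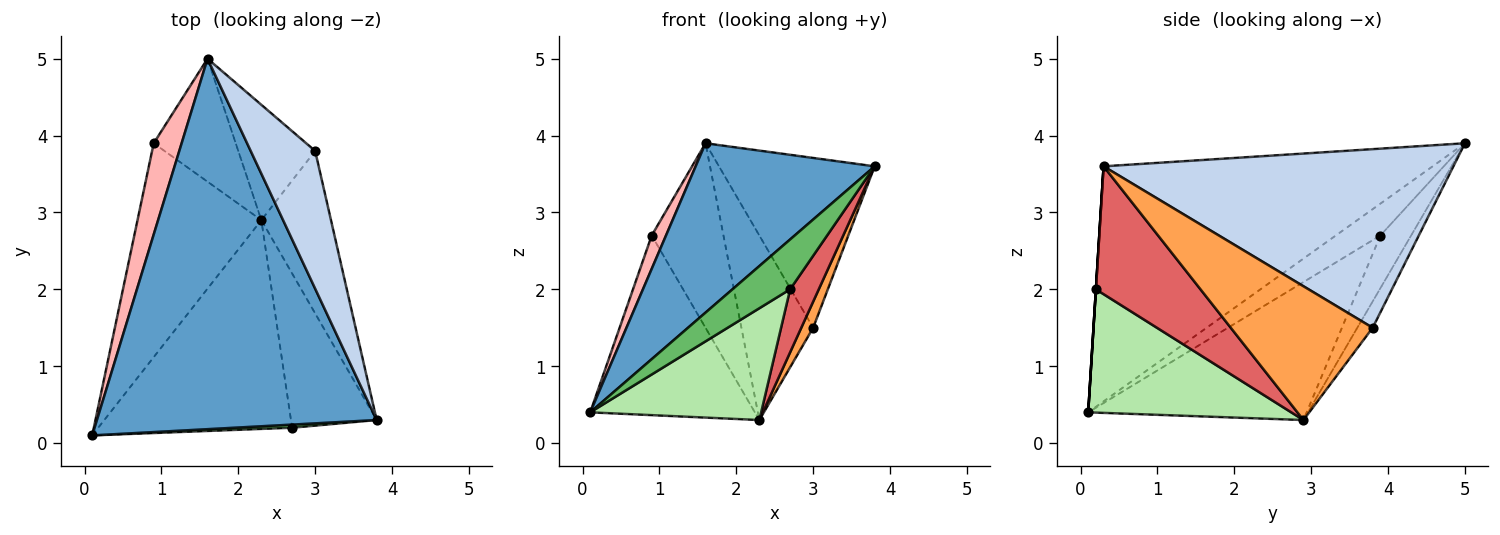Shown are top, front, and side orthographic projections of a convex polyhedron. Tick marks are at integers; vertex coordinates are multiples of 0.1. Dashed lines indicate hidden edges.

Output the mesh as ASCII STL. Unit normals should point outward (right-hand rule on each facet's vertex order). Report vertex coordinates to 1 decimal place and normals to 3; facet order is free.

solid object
 facet normal -0.607 -0.330 0.723
  outer loop
   vertex 1.6 5.0 3.9
   vertex 0.1 0.1 0.4
   vertex 3.8 0.3 3.6
  endloop
 endfacet
 facet normal 0.868 0.386 0.313
  outer loop
   vertex 3.0 3.8 1.5
   vertex 1.6 5.0 3.9
   vertex 3.8 0.3 3.6
  endloop
 endfacet
 facet normal 0.885 -0.074 -0.460
  outer loop
   vertex 3.0 3.8 1.5
   vertex 3.8 0.3 3.6
   vertex 2.3 2.9 0.3
  endloop
 endfacet
 facet normal -0.179 0.834 -0.521
  outer loop
   vertex 3.0 3.8 1.5
   vertex 2.3 2.9 0.3
   vertex 1.6 5.0 3.9
  endloop
 endfacet
 facet normal 0.000 -0.998 0.062
  outer loop
   vertex 2.7 0.2 2.0
   vertex 3.8 0.3 3.6
   vertex 0.1 0.1 0.4
  endloop
 endfacet
 facet normal 0.489 -0.412 -0.769
  outer loop
   vertex 2.7 0.2 2.0
   vertex 0.1 0.1 0.4
   vertex 2.3 2.9 0.3
  endloop
 endfacet
 facet normal 0.810 -0.222 -0.543
  outer loop
   vertex 2.7 0.2 2.0
   vertex 2.3 2.9 0.3
   vertex 3.8 0.3 3.6
  endloop
 endfacet
 facet normal -0.731 -0.234 0.641
  outer loop
   vertex 0.9 3.9 2.7
   vertex 0.1 0.1 0.4
   vertex 1.6 5.0 3.9
  endloop
 endfacet
 facet normal -0.649 0.489 -0.582
  outer loop
   vertex 0.9 3.9 2.7
   vertex 2.3 2.9 0.3
   vertex 0.1 0.1 0.4
  endloop
 endfacet
 facet normal -0.336 0.784 -0.522
  outer loop
   vertex 0.9 3.9 2.7
   vertex 1.6 5.0 3.9
   vertex 2.3 2.9 0.3
  endloop
 endfacet
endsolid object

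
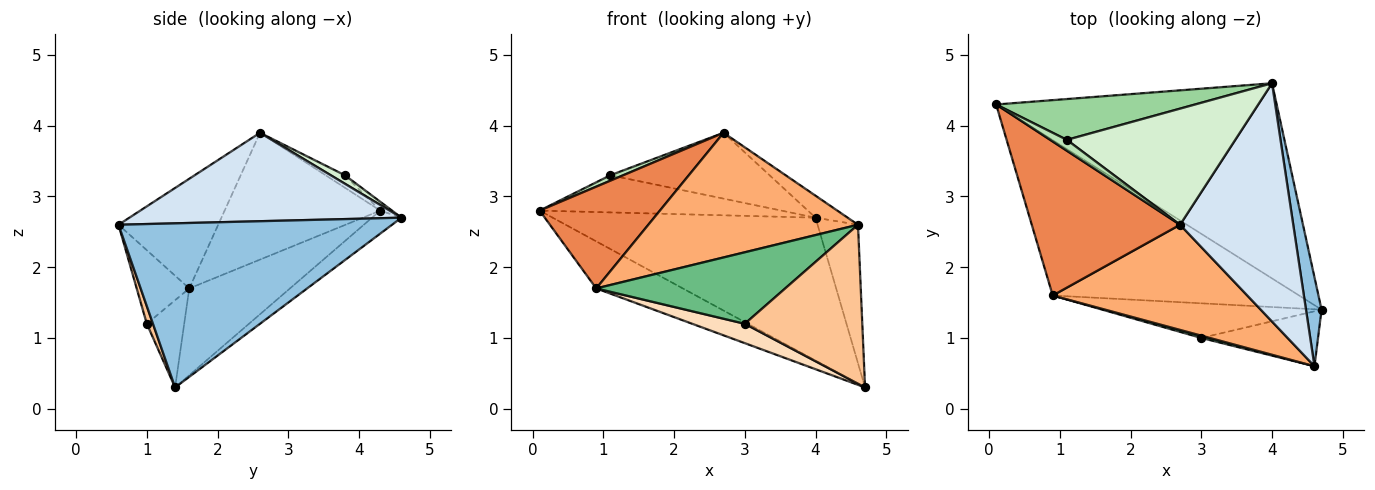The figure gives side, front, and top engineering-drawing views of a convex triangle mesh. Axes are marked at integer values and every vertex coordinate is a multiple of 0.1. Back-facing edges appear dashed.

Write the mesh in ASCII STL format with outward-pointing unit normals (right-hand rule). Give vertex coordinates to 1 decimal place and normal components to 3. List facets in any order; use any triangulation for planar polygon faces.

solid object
 facet normal -0.066 0.589 -0.805
  outer loop
   vertex 4.0 4.6 2.7
   vertex 4.7 1.4 0.3
   vertex 0.1 4.3 2.8
  endloop
 endfacet
 facet normal 0.985 0.145 0.093
  outer loop
   vertex 4.6 0.6 2.6
   vertex 4.7 1.4 0.3
   vertex 4.0 4.6 2.7
  endloop
 endfacet
 facet normal -0.320 0.275 -0.907
  outer loop
   vertex 0.9 1.6 1.7
   vertex 0.1 4.3 2.8
   vertex 4.7 1.4 0.3
  endloop
 endfacet
 facet normal 0.614 0.072 0.786
  outer loop
   vertex 2.7 2.6 3.9
   vertex 4.6 0.6 2.6
   vertex 4.0 4.6 2.7
  endloop
 endfacet
 facet normal -0.581 -0.449 0.679
  outer loop
   vertex 2.7 2.6 3.9
   vertex 0.1 4.3 2.8
   vertex 0.9 1.6 1.7
  endloop
 endfacet
 facet normal -0.342 -0.718 0.606
  outer loop
   vertex 2.7 2.6 3.9
   vertex 0.9 1.6 1.7
   vertex 4.6 0.6 2.6
  endloop
 endfacet
 facet normal 0.049 -0.944 -0.326
  outer loop
   vertex 3.0 1.0 1.2
   vertex 4.7 1.4 0.3
   vertex 4.6 0.6 2.6
  endloop
 endfacet
 facet normal -0.328 -0.461 -0.825
  outer loop
   vertex 3.0 1.0 1.2
   vertex 0.9 1.6 1.7
   vertex 4.7 1.4 0.3
  endloop
 endfacet
 facet normal -0.268 -0.963 0.031
  outer loop
   vertex 3.0 1.0 1.2
   vertex 4.6 0.6 2.6
   vertex 0.9 1.6 1.7
  endloop
 endfacet
 facet normal -0.033 0.673 0.739
  outer loop
   vertex 1.1 3.8 3.3
   vertex 4.0 4.6 2.7
   vertex 0.1 4.3 2.8
  endloop
 endfacet
 facet normal -0.557 -0.371 0.743
  outer loop
   vertex 1.1 3.8 3.3
   vertex 0.1 4.3 2.8
   vertex 2.7 2.6 3.9
  endloop
 endfacet
 facet normal 0.044 0.493 0.869
  outer loop
   vertex 1.1 3.8 3.3
   vertex 2.7 2.6 3.9
   vertex 4.0 4.6 2.7
  endloop
 endfacet
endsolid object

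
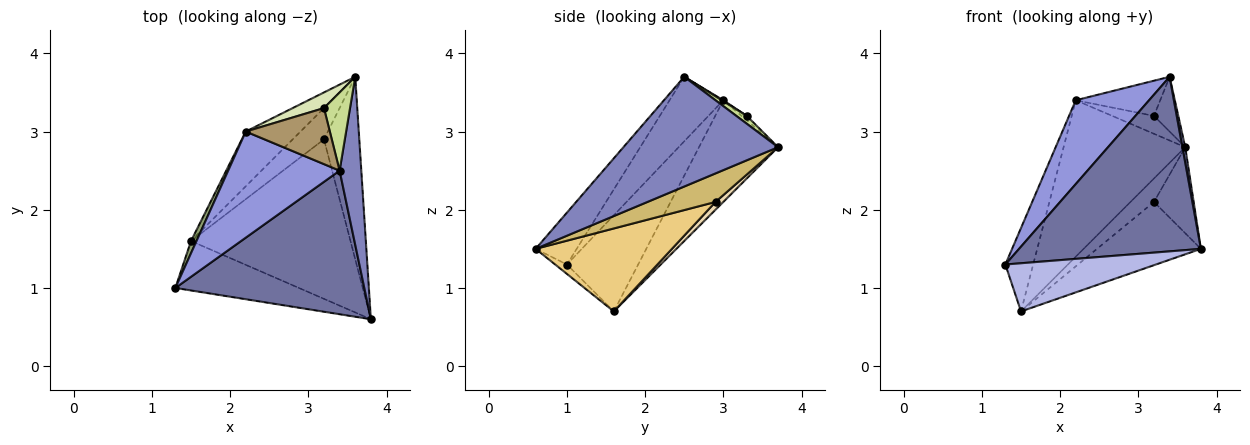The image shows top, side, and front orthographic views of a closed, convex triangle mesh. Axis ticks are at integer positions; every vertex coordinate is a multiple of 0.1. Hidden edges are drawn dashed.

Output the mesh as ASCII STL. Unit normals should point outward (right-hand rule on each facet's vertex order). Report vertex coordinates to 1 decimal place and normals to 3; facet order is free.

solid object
 facet normal -0.172 -0.761 0.626
  outer loop
   vertex 3.4 2.5 3.7
   vertex 1.3 1.0 1.3
   vertex 3.8 0.6 1.5
  endloop
 endfacet
 facet normal 0.981 -0.018 0.194
  outer loop
   vertex 3.4 2.5 3.7
   vertex 3.8 0.6 1.5
   vertex 3.6 3.7 2.8
  endloop
 endfacet
 facet normal -0.414 -0.564 0.715
  outer loop
   vertex 2.2 3.0 3.4
   vertex 1.3 1.0 1.3
   vertex 3.4 2.5 3.7
  endloop
 endfacet
 facet normal -0.054 -0.697 -0.715
  outer loop
   vertex 1.5 1.6 0.7
   vertex 3.8 0.6 1.5
   vertex 1.3 1.0 1.3
  endloop
 endfacet
 facet normal -0.930 0.363 0.053
  outer loop
   vertex 1.5 1.6 0.7
   vertex 1.3 1.0 1.3
   vertex 2.2 3.0 3.4
  endloop
 endfacet
 facet normal -0.523 0.805 -0.282
  outer loop
   vertex 1.5 1.6 0.7
   vertex 2.2 3.0 3.4
   vertex 3.6 3.7 2.8
  endloop
 endfacet
 facet normal 0.239 0.557 0.796
  outer loop
   vertex 3.2 3.3 3.2
   vertex 3.4 2.5 3.7
   vertex 3.6 3.7 2.8
  endloop
 endfacet
 facet normal -0.094 0.749 0.656
  outer loop
   vertex 3.2 3.3 3.2
   vertex 3.6 3.7 2.8
   vertex 2.2 3.0 3.4
  endloop
 endfacet
 facet normal 0.010 0.532 0.847
  outer loop
   vertex 3.2 3.3 3.2
   vertex 2.2 3.0 3.4
   vertex 3.4 2.5 3.7
  endloop
 endfacet
 facet normal 0.590 0.344 -0.731
  outer loop
   vertex 3.2 2.9 2.1
   vertex 3.6 3.7 2.8
   vertex 3.8 0.6 1.5
  endloop
 endfacet
 facet normal 0.435 0.332 -0.837
  outer loop
   vertex 3.2 2.9 2.1
   vertex 3.8 0.6 1.5
   vertex 1.5 1.6 0.7
  endloop
 endfacet
 facet normal 0.196 0.588 -0.784
  outer loop
   vertex 3.2 2.9 2.1
   vertex 1.5 1.6 0.7
   vertex 3.6 3.7 2.8
  endloop
 endfacet
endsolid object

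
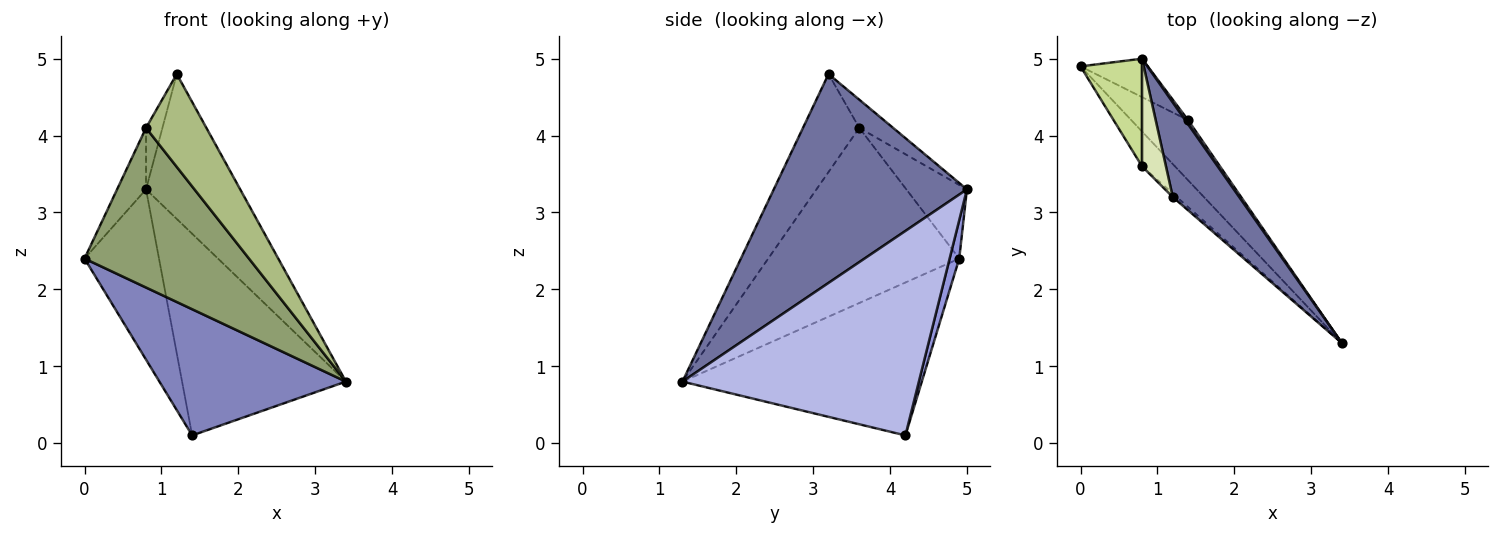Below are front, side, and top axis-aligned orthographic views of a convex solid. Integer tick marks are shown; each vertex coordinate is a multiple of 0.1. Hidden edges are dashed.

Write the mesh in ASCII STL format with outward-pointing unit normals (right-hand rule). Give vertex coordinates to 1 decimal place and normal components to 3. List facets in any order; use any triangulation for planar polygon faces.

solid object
 facet normal 0.864 0.421 0.275
  outer loop
   vertex 1.2 3.2 4.8
   vertex 3.4 1.3 0.8
   vertex 0.8 5.0 3.3
  endloop
 endfacet
 facet normal -0.757 -0.590 -0.281
  outer loop
   vertex 1.4 4.2 0.1
   vertex 3.4 1.3 0.8
   vertex 0.0 4.9 2.4
  endloop
 endfacet
 facet normal 0.125 0.968 -0.219
  outer loop
   vertex 1.4 4.2 0.1
   vertex 0.0 4.9 2.4
   vertex 0.8 5.0 3.3
  endloop
 endfacet
 facet normal 0.822 0.570 0.012
  outer loop
   vertex 1.4 4.2 0.1
   vertex 0.8 5.0 3.3
   vertex 3.4 1.3 0.8
  endloop
 endfacet
 facet normal -0.750 -0.646 -0.141
  outer loop
   vertex 0.8 3.6 4.1
   vertex 0.0 4.9 2.4
   vertex 3.4 1.3 0.8
  endloop
 endfacet
 facet normal -0.682 -0.731 -0.028
  outer loop
   vertex 0.8 3.6 4.1
   vertex 3.4 1.3 0.8
   vertex 1.2 3.2 4.8
  endloop
 endfacet
 facet normal -0.720 0.344 0.602
  outer loop
   vertex 0.8 3.6 4.1
   vertex 0.8 5.0 3.3
   vertex 0.0 4.9 2.4
  endloop
 endfacet
 facet normal -0.715 0.347 0.607
  outer loop
   vertex 0.8 3.6 4.1
   vertex 1.2 3.2 4.8
   vertex 0.8 5.0 3.3
  endloop
 endfacet
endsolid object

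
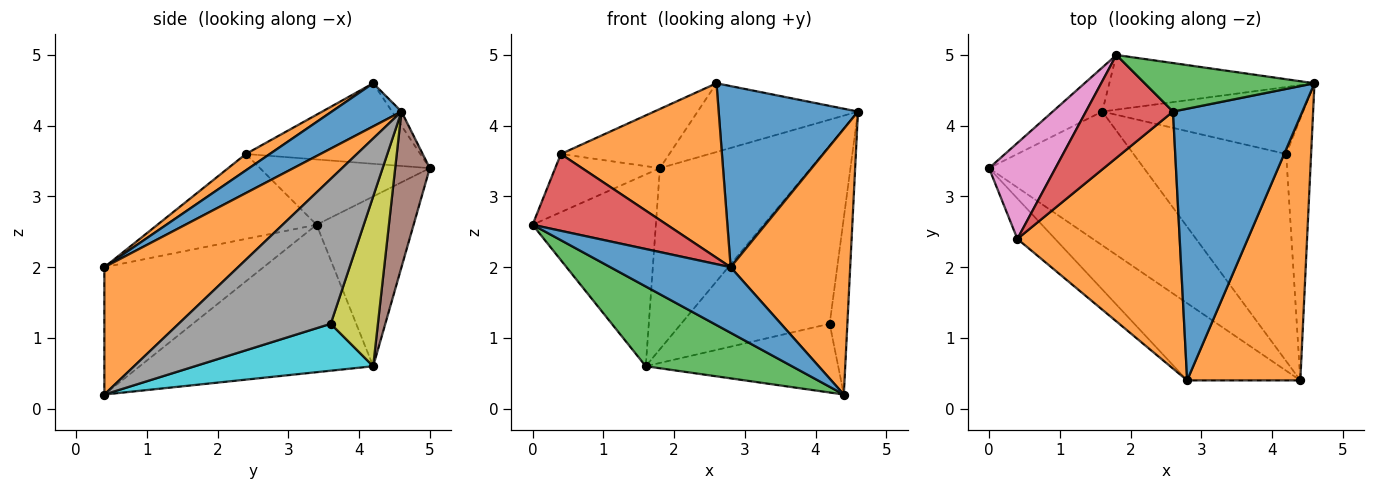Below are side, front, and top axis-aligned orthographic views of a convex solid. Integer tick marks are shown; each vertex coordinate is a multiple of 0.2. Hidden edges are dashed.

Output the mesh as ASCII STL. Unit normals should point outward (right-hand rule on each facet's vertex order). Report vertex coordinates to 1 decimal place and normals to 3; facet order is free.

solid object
 facet normal -0.651 -0.492 -0.578
  outer loop
   vertex 2.8 0.4 2.0
   vertex 0.0 3.4 2.6
   vertex 4.4 0.4 0.2
  endloop
 endfacet
 facet normal 0.621 -0.556 0.552
  outer loop
   vertex 2.8 0.4 2.0
   vertex 4.4 0.4 0.2
   vertex 4.6 4.6 4.2
  endloop
 endfacet
 facet normal -0.633 -0.396 -0.665
  outer loop
   vertex 1.6 4.2 0.6
   vertex 4.4 0.4 0.2
   vertex 0.0 3.4 2.6
  endloop
 endfacet
 facet normal -0.723 -0.611 -0.322
  outer loop
   vertex 0.4 2.4 3.6
   vertex 0.0 3.4 2.6
   vertex 2.8 0.4 2.0
  endloop
 endfacet
 facet normal -0.609 0.773 -0.177
  outer loop
   vertex 1.8 5.0 3.4
   vertex 1.6 4.2 0.6
   vertex 0.0 3.4 2.6
  endloop
 endfacet
 facet normal 0.214 0.935 -0.282
  outer loop
   vertex 1.8 5.0 3.4
   vertex 4.6 4.6 4.2
   vertex 1.6 4.2 0.6
  endloop
 endfacet
 facet normal -0.644 0.397 0.654
  outer loop
   vertex 1.8 5.0 3.4
   vertex 0.0 3.4 2.6
   vertex 0.4 2.4 3.6
  endloop
 endfacet
 facet normal 0.979 0.114 -0.168
  outer loop
   vertex 4.2 3.6 1.2
   vertex 4.6 4.6 4.2
   vertex 4.4 0.4 0.2
  endloop
 endfacet
 facet normal 0.285 0.897 -0.337
  outer loop
   vertex 4.2 3.6 1.2
   vertex 1.6 4.2 0.6
   vertex 4.6 4.6 4.2
  endloop
 endfacet
 facet normal 0.280 0.302 -0.911
  outer loop
   vertex 4.2 3.6 1.2
   vertex 4.4 0.4 0.2
   vertex 1.6 4.2 0.6
  endloop
 endfacet
 facet normal 0.267 -0.535 0.802
  outer loop
   vertex 2.6 4.2 4.6
   vertex 2.8 0.4 2.0
   vertex 4.6 4.6 4.2
  endloop
 endfacet
 facet normal 0.083 -0.560 0.824
  outer loop
   vertex 2.6 4.2 4.6
   vertex 0.4 2.4 3.6
   vertex 2.8 0.4 2.0
  endloop
 endfacet
 facet normal -0.048 0.816 0.576
  outer loop
   vertex 2.6 4.2 4.6
   vertex 4.6 4.6 4.2
   vertex 1.8 5.0 3.4
  endloop
 endfacet
 facet normal -0.626 0.389 0.676
  outer loop
   vertex 2.6 4.2 4.6
   vertex 1.8 5.0 3.4
   vertex 0.4 2.4 3.6
  endloop
 endfacet
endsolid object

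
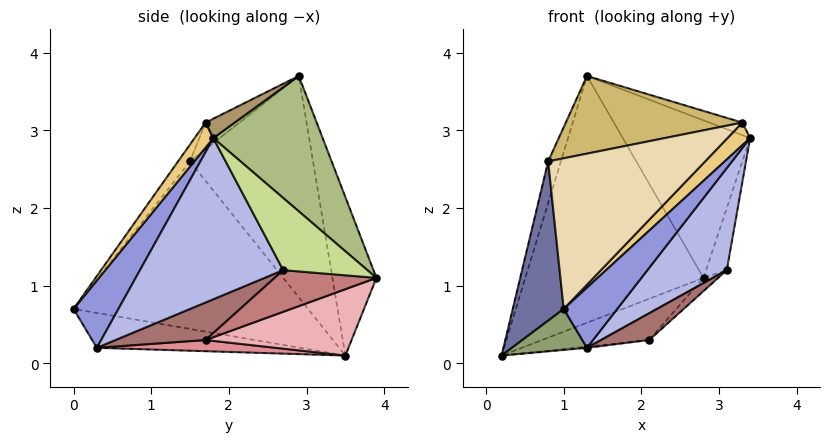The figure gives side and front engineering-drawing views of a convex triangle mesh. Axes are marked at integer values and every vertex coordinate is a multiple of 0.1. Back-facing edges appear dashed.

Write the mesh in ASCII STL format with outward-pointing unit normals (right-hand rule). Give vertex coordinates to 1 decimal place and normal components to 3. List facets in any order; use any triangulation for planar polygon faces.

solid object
 facet normal -0.975 -0.212 0.065
  outer loop
   vertex 0.8 1.5 2.6
   vertex 0.2 3.5 0.1
   vertex 1.0 0.0 0.7
  endloop
 endfacet
 facet normal -0.947 0.098 0.306
  outer loop
   vertex 0.8 1.5 2.6
   vertex 1.3 2.9 3.7
   vertex 0.2 3.5 0.1
  endloop
 endfacet
 facet normal 0.641 -0.764 -0.074
  outer loop
   vertex 1.3 0.3 0.2
   vertex 3.4 1.8 2.9
   vertex 1.0 0.0 0.7
  endloop
 endfacet
 facet normal 0.809 -0.448 -0.380
  outer loop
   vertex 1.3 0.3 0.2
   vertex 3.1 2.7 1.2
   vertex 3.4 1.8 2.9
  endloop
 endfacet
 facet normal -0.743 -0.274 -0.610
  outer loop
   vertex 1.3 0.3 0.2
   vertex 1.0 0.0 0.7
   vertex 0.2 3.5 0.1
  endloop
 endfacet
 facet normal 0.542 0.631 0.555
  outer loop
   vertex 2.8 3.9 1.1
   vertex 1.3 2.9 3.7
   vertex 3.4 1.8 2.9
  endloop
 endfacet
 facet normal 0.970 0.239 -0.045
  outer loop
   vertex 2.8 3.9 1.1
   vertex 3.4 1.8 2.9
   vertex 3.1 2.7 1.2
  endloop
 endfacet
 facet normal -0.233 0.945 0.229
  outer loop
   vertex 2.8 3.9 1.1
   vertex 0.2 3.5 0.1
   vertex 1.3 2.9 3.7
  endloop
 endfacet
 facet normal 0.541 0.613 0.577
  outer loop
   vertex 3.3 1.7 3.1
   vertex 3.4 1.8 2.9
   vertex 1.3 2.9 3.7
  endloop
 endfacet
 facet normal -0.113 -0.589 0.800
  outer loop
   vertex 3.3 1.7 3.1
   vertex 1.3 2.9 3.7
   vertex 0.8 1.5 2.6
  endloop
 endfacet
 facet normal 0.637 -0.768 -0.066
  outer loop
   vertex 3.3 1.7 3.1
   vertex 1.0 0.0 0.7
   vertex 3.4 1.8 2.9
  endloop
 endfacet
 facet normal -0.060 -0.787 0.615
  outer loop
   vertex 3.3 1.7 3.1
   vertex 0.8 1.5 2.6
   vertex 1.0 0.0 0.7
  endloop
 endfacet
 facet normal 0.802 -0.429 -0.415
  outer loop
   vertex 2.1 1.7 0.3
   vertex 3.1 2.7 1.2
   vertex 1.3 0.3 0.2
  endloop
 endfacet
 facet normal 0.616 0.089 -0.783
  outer loop
   vertex 2.1 1.7 0.3
   vertex 2.8 3.9 1.1
   vertex 3.1 2.7 1.2
  endloop
 endfacet
 facet normal 0.111 0.007 -0.994
  outer loop
   vertex 2.1 1.7 0.3
   vertex 1.3 0.3 0.2
   vertex 0.2 3.5 0.1
  endloop
 endfacet
 facet normal 0.318 0.233 -0.919
  outer loop
   vertex 2.1 1.7 0.3
   vertex 0.2 3.5 0.1
   vertex 2.8 3.9 1.1
  endloop
 endfacet
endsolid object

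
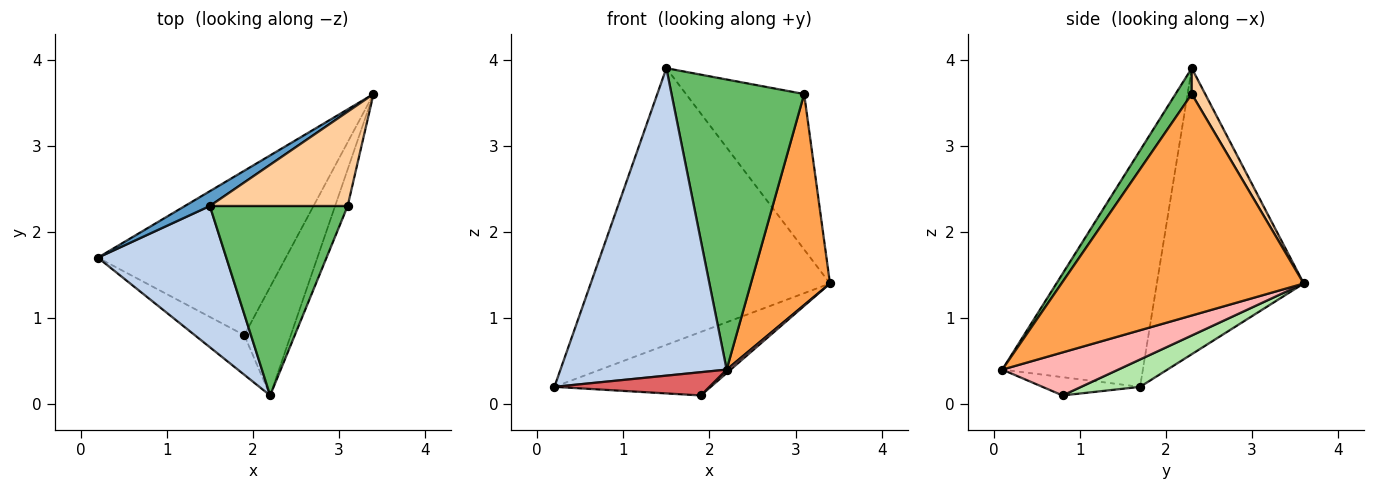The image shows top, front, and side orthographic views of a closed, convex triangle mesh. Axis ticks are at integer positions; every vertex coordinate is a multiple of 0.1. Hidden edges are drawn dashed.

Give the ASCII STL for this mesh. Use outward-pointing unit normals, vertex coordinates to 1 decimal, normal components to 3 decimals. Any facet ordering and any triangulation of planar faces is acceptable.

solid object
 facet normal -0.523 0.851 0.046
  outer loop
   vertex 1.5 2.3 3.9
   vertex 3.4 3.6 1.4
   vertex 0.2 1.7 0.2
  endloop
 endfacet
 facet normal -0.609 -0.720 0.331
  outer loop
   vertex 1.5 2.3 3.9
   vertex 0.2 1.7 0.2
   vertex 2.2 0.1 0.4
  endloop
 endfacet
 facet normal 0.949 -0.310 -0.054
  outer loop
   vertex 3.1 2.3 3.6
   vertex 2.2 0.1 0.4
   vertex 3.4 3.6 1.4
  endloop
 endfacet
 facet normal 0.097 0.851 0.516
  outer loop
   vertex 3.1 2.3 3.6
   vertex 3.4 3.6 1.4
   vertex 1.5 2.3 3.9
  endloop
 endfacet
 facet normal 0.102 -0.833 0.544
  outer loop
   vertex 3.1 2.3 3.6
   vertex 1.5 2.3 3.9
   vertex 2.2 0.1 0.4
  endloop
 endfacet
 facet normal 0.135 0.357 -0.924
  outer loop
   vertex 1.9 0.8 0.1
   vertex 0.2 1.7 0.2
   vertex 3.4 3.6 1.4
  endloop
 endfacet
 facet normal -0.304 -0.482 -0.822
  outer loop
   vertex 1.9 0.8 0.1
   vertex 2.2 0.1 0.4
   vertex 0.2 1.7 0.2
  endloop
 endfacet
 facet normal 0.679 -0.023 -0.734
  outer loop
   vertex 1.9 0.8 0.1
   vertex 3.4 3.6 1.4
   vertex 2.2 0.1 0.4
  endloop
 endfacet
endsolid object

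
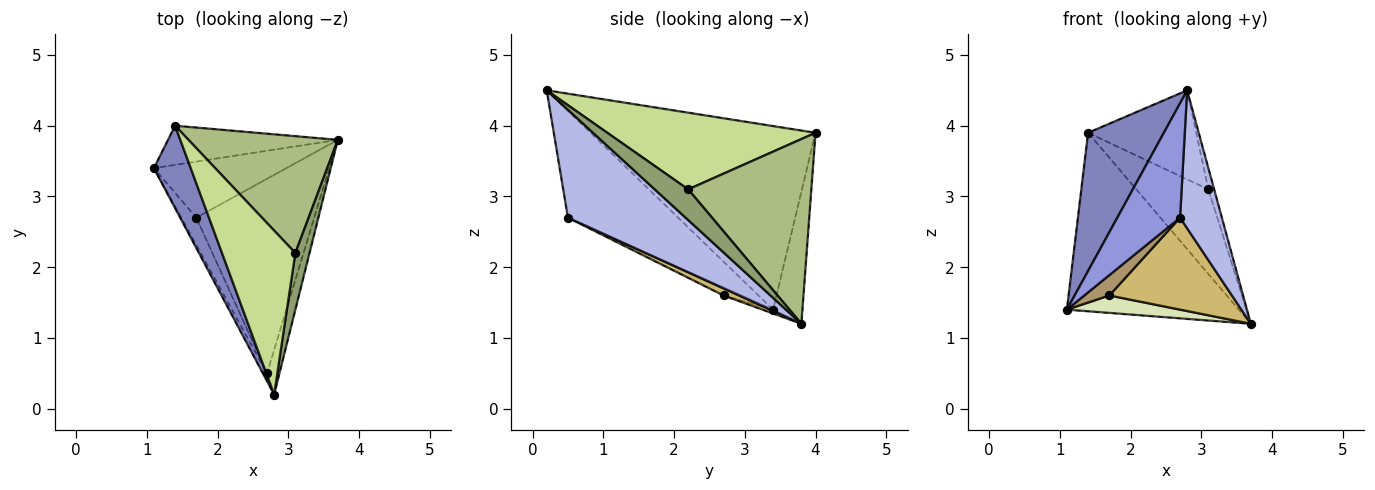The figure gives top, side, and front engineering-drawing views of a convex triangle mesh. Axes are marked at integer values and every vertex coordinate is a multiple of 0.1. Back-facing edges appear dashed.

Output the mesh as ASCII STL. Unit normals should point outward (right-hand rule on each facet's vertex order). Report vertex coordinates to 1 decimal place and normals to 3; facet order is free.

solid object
 facet normal -0.164 0.963 -0.211
  outer loop
   vertex 1.4 4.0 3.9
   vertex 3.7 3.8 1.2
   vertex 1.1 3.4 1.4
  endloop
 endfacet
 facet normal -0.931 -0.313 0.187
  outer loop
   vertex 1.4 4.0 3.9
   vertex 1.1 3.4 1.4
   vertex 2.8 0.2 4.5
  endloop
 endfacet
 facet normal -0.869 -0.494 -0.034
  outer loop
   vertex 2.7 0.5 2.7
   vertex 2.8 0.2 4.5
   vertex 1.1 3.4 1.4
  endloop
 endfacet
 facet normal 0.937 -0.333 -0.108
  outer loop
   vertex 2.7 0.5 2.7
   vertex 3.7 3.8 1.2
   vertex 2.8 0.2 4.5
  endloop
 endfacet
 facet normal 0.897 0.155 0.414
  outer loop
   vertex 3.1 2.2 3.1
   vertex 2.8 0.2 4.5
   vertex 3.7 3.8 1.2
  endloop
 endfacet
 facet normal 0.708 0.414 0.572
  outer loop
   vertex 3.1 2.2 3.1
   vertex 3.7 3.8 1.2
   vertex 1.4 4.0 3.9
  endloop
 endfacet
 facet normal 0.677 0.351 0.647
  outer loop
   vertex 3.1 2.2 3.1
   vertex 1.4 4.0 3.9
   vertex 2.8 0.2 4.5
  endloop
 endfacet
 facet normal -0.028 -0.297 -0.955
  outer loop
   vertex 1.7 2.7 1.6
   vertex 1.1 3.4 1.4
   vertex 3.7 3.8 1.2
  endloop
 endfacet
 facet normal -0.393 -0.548 -0.738
  outer loop
   vertex 1.7 2.7 1.6
   vertex 2.7 0.5 2.7
   vertex 1.1 3.4 1.4
  endloop
 endfacet
 facet normal 0.054 -0.427 -0.903
  outer loop
   vertex 1.7 2.7 1.6
   vertex 3.7 3.8 1.2
   vertex 2.7 0.5 2.7
  endloop
 endfacet
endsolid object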